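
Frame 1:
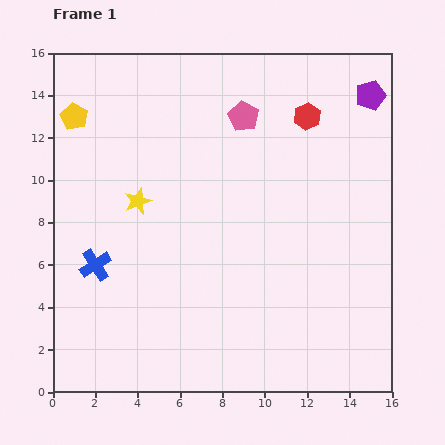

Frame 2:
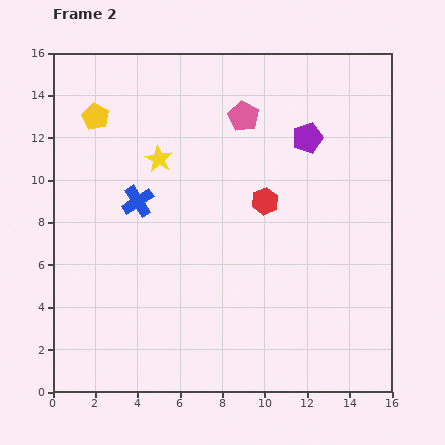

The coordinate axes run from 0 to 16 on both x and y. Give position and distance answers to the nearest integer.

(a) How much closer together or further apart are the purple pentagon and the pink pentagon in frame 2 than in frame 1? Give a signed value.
-3

Distance in frame 1: 6. Distance in frame 2: 3.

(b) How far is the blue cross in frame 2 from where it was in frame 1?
4

The blue cross moved from (2, 6) to (4, 9), a distance of √(2² + 3²) ≈ 4.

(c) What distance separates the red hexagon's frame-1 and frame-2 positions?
4

The red hexagon moved from (12, 13) to (10, 9), a distance of √(2² + 4²) ≈ 4.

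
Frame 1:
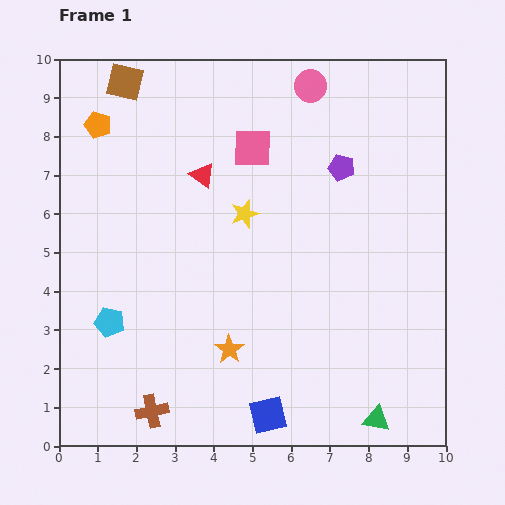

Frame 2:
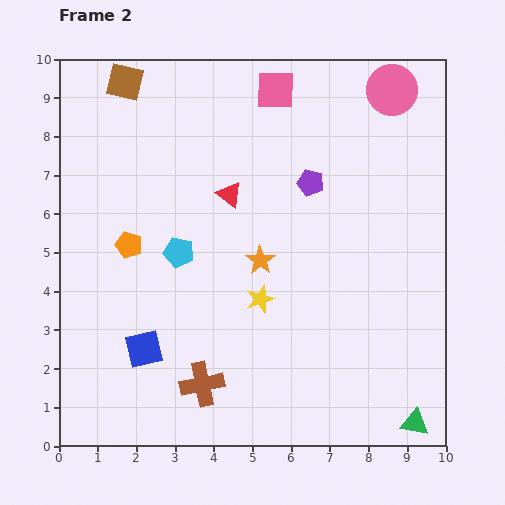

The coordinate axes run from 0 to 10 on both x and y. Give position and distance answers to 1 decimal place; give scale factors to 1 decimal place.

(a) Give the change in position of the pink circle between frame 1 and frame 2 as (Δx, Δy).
(2.1, -0.1)

The pink circle was at (6.5, 9.3) in frame 1 and (8.6, 9.2) in frame 2.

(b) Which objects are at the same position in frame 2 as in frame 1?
the brown square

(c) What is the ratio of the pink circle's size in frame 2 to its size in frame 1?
1.6×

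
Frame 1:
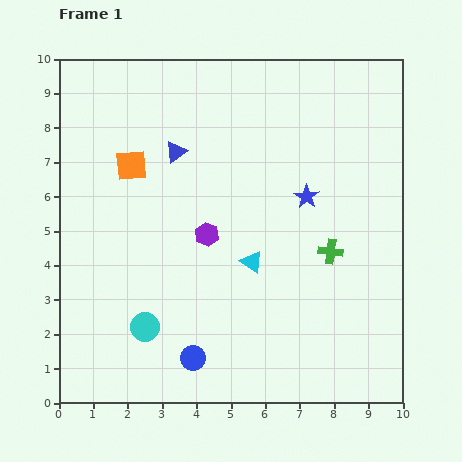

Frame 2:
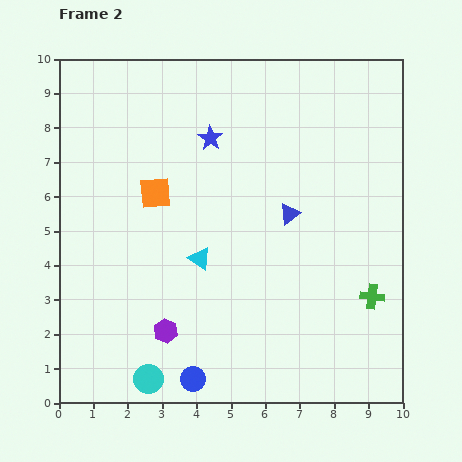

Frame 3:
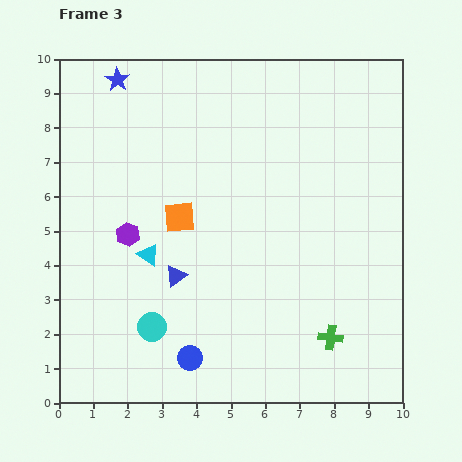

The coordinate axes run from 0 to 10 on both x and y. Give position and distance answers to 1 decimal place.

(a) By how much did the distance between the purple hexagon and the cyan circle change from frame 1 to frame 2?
-1.7

Distance in frame 1: 3.2. Distance in frame 2: 1.5.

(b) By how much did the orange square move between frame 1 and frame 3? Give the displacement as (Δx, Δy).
(1.4, -1.5)

The orange square was at (2.1, 6.9) in frame 1 and (3.5, 5.4) in frame 3.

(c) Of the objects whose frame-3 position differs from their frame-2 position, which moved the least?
the blue circle

(moved 0.6)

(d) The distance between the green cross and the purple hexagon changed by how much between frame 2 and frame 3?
+0.5

Distance in frame 2: 6.1. Distance in frame 3: 6.6.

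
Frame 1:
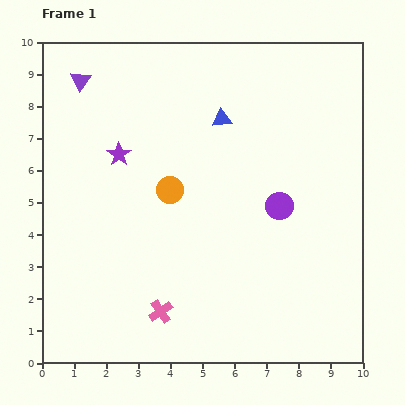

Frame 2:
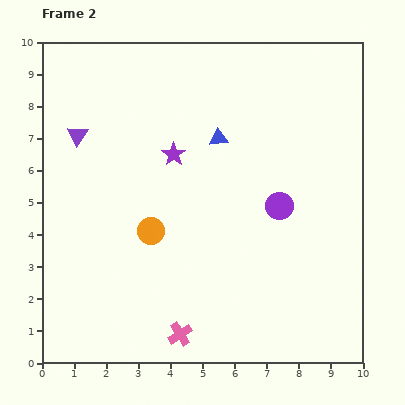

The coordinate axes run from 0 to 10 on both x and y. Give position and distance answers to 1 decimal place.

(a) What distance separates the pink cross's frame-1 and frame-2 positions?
0.9

The pink cross moved from (3.7, 1.6) to (4.3, 0.9), a distance of √(0.6² + 0.7²) ≈ 0.9.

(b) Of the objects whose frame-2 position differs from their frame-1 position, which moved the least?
the blue triangle

(moved 0.6)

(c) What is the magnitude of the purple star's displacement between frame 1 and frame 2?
1.7

The purple star moved from (2.4, 6.5) to (4.1, 6.5), a distance of √(1.7² + 0.0²) ≈ 1.7.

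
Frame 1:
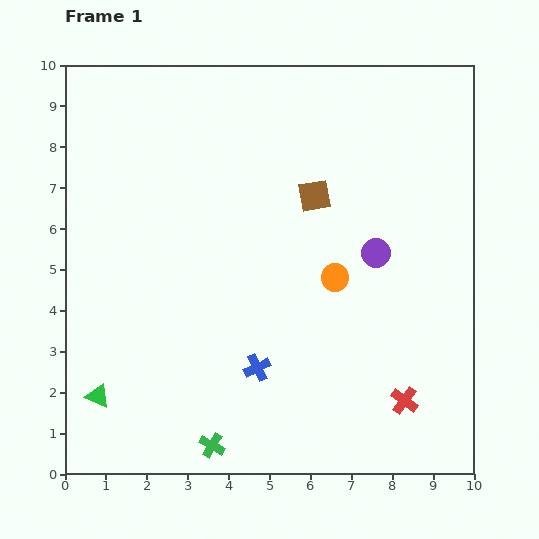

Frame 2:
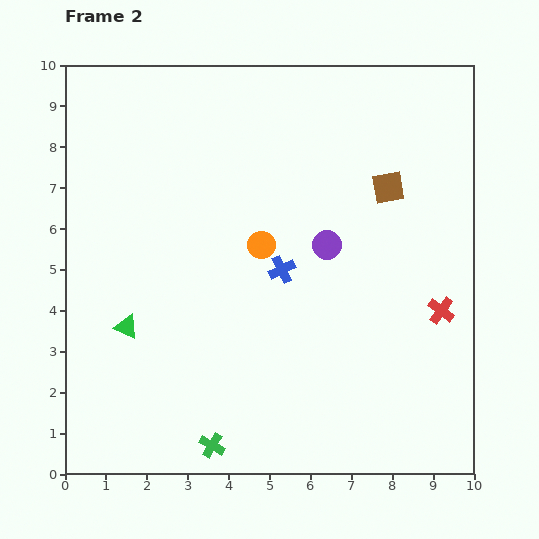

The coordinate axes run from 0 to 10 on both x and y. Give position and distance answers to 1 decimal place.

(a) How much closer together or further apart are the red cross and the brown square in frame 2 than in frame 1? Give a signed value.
-2.2

Distance in frame 1: 5.5. Distance in frame 2: 3.3.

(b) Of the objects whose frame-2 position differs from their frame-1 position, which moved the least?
the purple circle

(moved 1.2)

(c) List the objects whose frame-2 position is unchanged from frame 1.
the green cross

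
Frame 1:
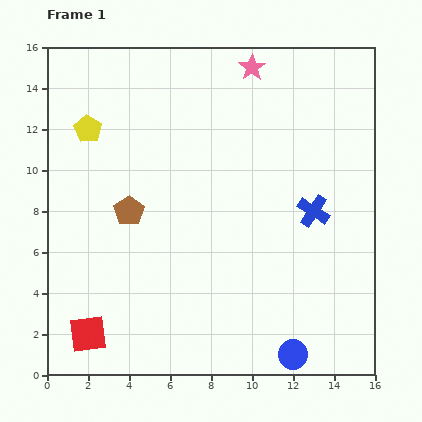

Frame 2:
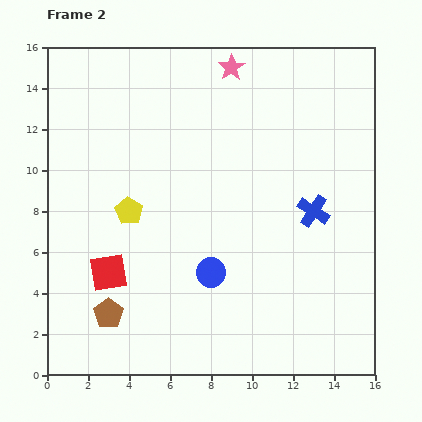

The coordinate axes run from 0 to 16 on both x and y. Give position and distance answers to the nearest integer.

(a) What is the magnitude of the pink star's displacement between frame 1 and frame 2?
1

The pink star moved from (10, 15) to (9, 15), a distance of √(1² + 0²) ≈ 1.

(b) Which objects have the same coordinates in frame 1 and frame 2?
the blue cross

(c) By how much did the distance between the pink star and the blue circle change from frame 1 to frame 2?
-4

Distance in frame 1: 14. Distance in frame 2: 10.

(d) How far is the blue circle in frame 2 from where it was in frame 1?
6

The blue circle moved from (12, 1) to (8, 5), a distance of √(4² + 4²) ≈ 6.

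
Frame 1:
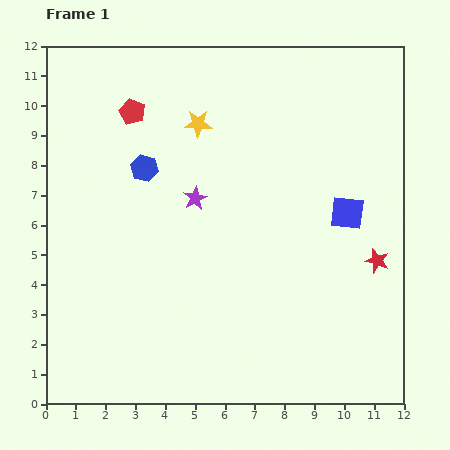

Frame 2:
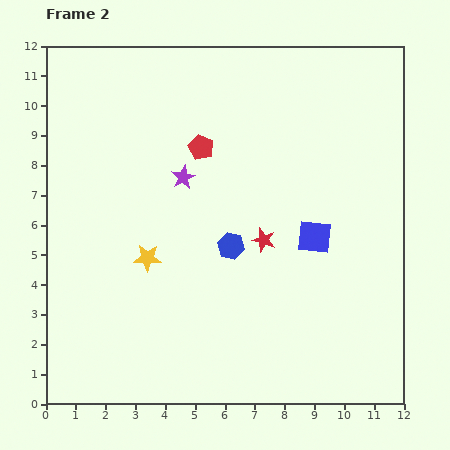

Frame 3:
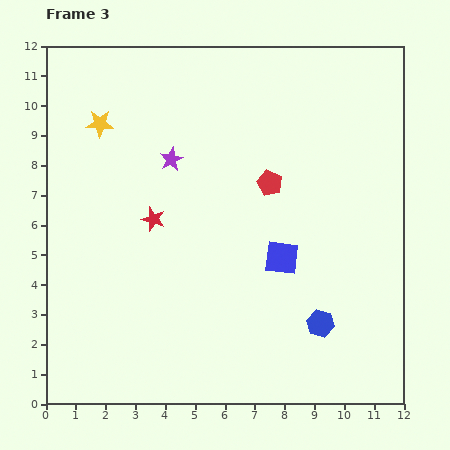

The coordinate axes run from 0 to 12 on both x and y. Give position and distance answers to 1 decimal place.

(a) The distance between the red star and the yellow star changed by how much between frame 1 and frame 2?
-3.7

Distance in frame 1: 7.6. Distance in frame 2: 3.9.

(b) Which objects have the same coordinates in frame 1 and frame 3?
none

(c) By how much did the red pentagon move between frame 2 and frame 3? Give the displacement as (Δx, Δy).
(2.3, -1.2)

The red pentagon was at (5.2, 8.6) in frame 2 and (7.5, 7.4) in frame 3.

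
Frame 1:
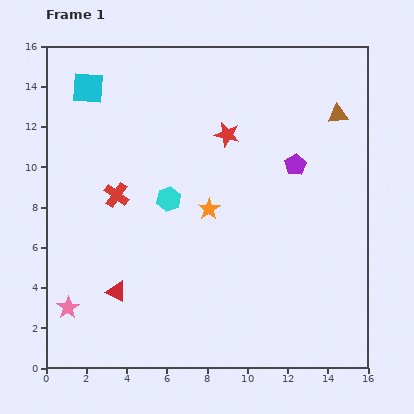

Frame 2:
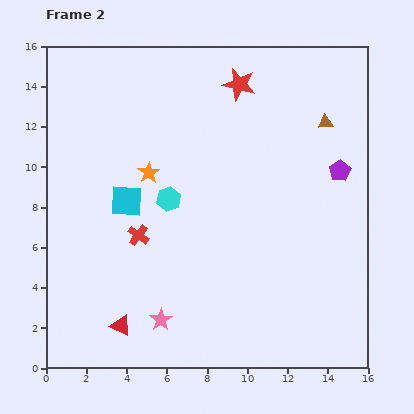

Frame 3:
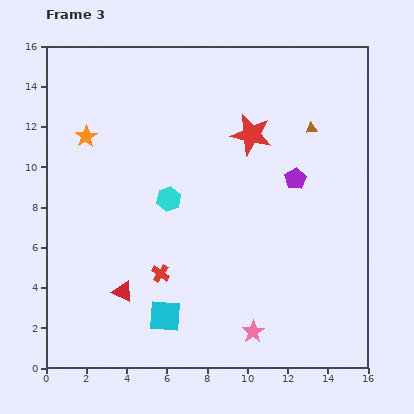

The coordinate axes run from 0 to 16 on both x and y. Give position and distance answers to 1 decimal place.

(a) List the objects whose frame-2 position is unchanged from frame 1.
the cyan hexagon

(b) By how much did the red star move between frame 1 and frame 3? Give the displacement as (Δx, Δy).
(1.2, 0.0)

The red star was at (9.0, 11.6) in frame 1 and (10.2, 11.6) in frame 3.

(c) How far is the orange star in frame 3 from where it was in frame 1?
7.1

The orange star moved from (8.1, 7.9) to (2.0, 11.5), a distance of √(6.1² + 3.6²) ≈ 7.1.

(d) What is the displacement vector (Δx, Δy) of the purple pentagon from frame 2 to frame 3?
(-2.2, -0.4)

The purple pentagon was at (14.6, 9.8) in frame 2 and (12.4, 9.4) in frame 3.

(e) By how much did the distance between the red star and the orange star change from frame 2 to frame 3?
+1.9

Distance in frame 2: 6.3. Distance in frame 3: 8.2.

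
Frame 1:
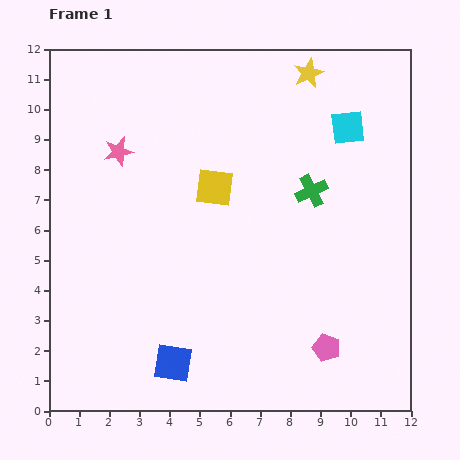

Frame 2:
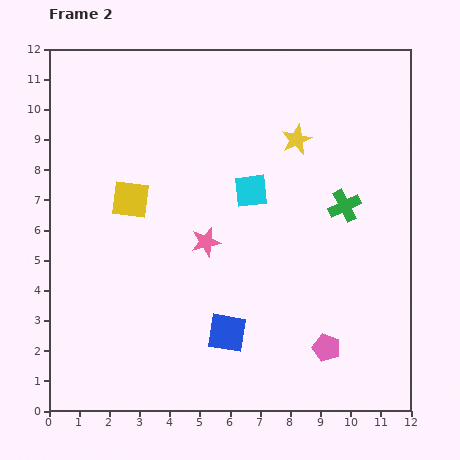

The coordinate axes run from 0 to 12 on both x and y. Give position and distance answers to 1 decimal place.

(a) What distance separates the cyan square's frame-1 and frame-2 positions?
3.8

The cyan square moved from (9.9, 9.4) to (6.7, 7.3), a distance of √(3.2² + 2.1²) ≈ 3.8.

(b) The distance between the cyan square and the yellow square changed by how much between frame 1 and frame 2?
-0.8

Distance in frame 1: 4.8. Distance in frame 2: 4.0.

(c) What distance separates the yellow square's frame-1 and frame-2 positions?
2.8

The yellow square moved from (5.5, 7.4) to (2.7, 7.0), a distance of √(2.8² + 0.4²) ≈ 2.8.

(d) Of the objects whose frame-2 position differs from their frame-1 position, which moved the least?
the green cross

(moved 1.2)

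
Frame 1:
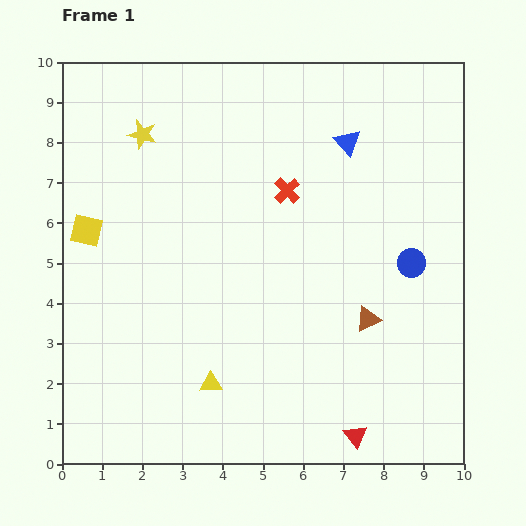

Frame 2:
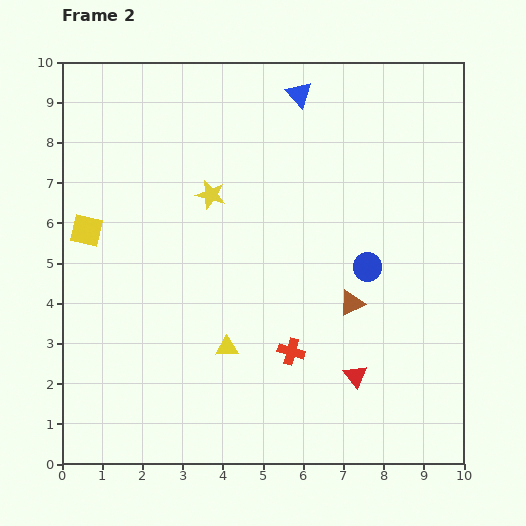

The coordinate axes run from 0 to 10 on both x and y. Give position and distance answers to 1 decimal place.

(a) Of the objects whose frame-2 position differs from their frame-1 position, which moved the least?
the brown triangle

(moved 0.6)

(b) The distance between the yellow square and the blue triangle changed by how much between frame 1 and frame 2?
-0.6

Distance in frame 1: 6.9. Distance in frame 2: 6.3.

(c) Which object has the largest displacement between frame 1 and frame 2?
the red cross

(moved 4.0; next 2.3)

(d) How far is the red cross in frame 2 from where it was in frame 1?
4.0

The red cross moved from (5.6, 6.8) to (5.7, 2.8), a distance of √(0.1² + 4.0²) ≈ 4.0.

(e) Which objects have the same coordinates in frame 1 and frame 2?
the yellow square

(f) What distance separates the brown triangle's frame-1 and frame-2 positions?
0.6

The brown triangle moved from (7.6, 3.6) to (7.2, 4.0), a distance of √(0.4² + 0.4²) ≈ 0.6.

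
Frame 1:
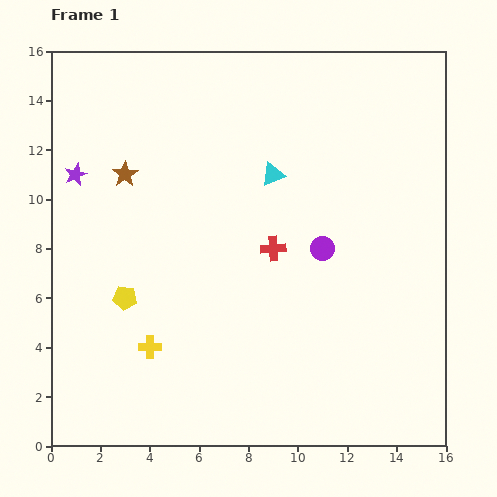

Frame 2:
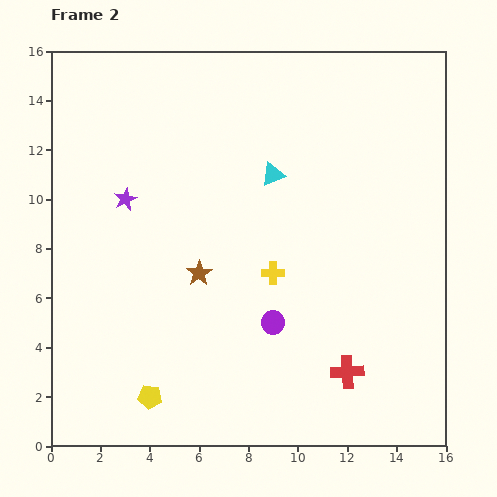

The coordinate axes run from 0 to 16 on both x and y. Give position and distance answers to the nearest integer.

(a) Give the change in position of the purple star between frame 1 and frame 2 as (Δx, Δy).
(2, -1)

The purple star was at (1, 11) in frame 1 and (3, 10) in frame 2.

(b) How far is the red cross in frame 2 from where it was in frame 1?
6

The red cross moved from (9, 8) to (12, 3), a distance of √(3² + 5²) ≈ 6.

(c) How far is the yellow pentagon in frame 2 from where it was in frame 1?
4

The yellow pentagon moved from (3, 6) to (4, 2), a distance of √(1² + 4²) ≈ 4.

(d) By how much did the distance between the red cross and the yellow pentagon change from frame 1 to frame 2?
+2

Distance in frame 1: 6. Distance in frame 2: 8.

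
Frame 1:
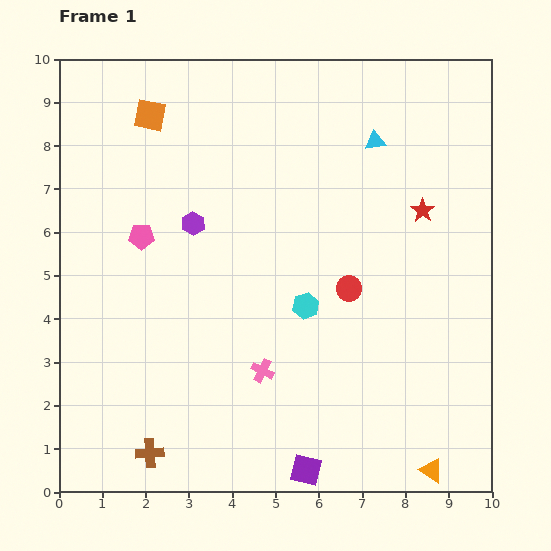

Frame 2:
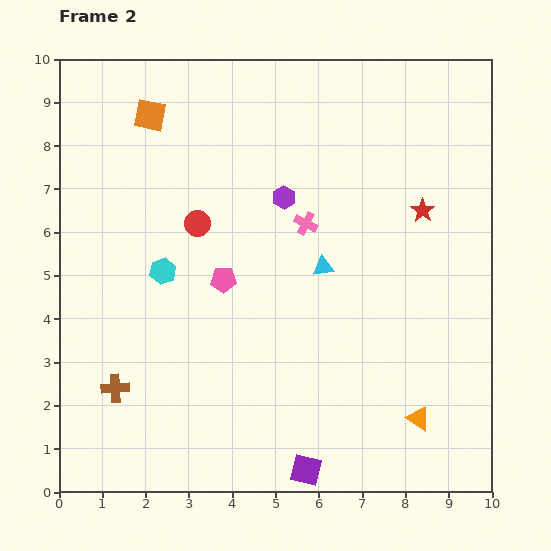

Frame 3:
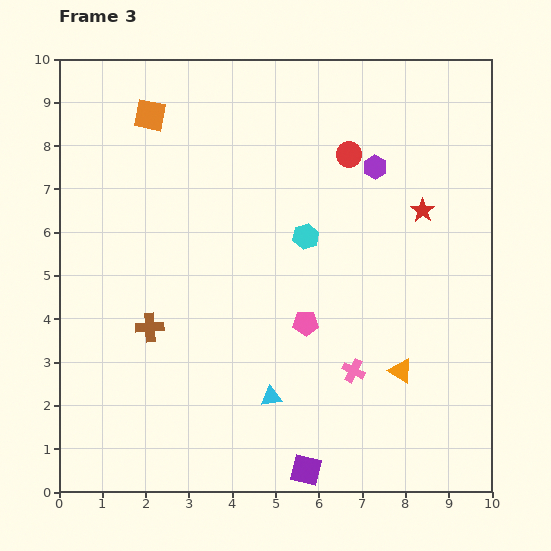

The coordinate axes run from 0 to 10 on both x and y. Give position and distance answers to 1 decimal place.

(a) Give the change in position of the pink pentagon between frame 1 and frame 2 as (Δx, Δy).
(1.9, -1.0)

The pink pentagon was at (1.9, 5.9) in frame 1 and (3.8, 4.9) in frame 2.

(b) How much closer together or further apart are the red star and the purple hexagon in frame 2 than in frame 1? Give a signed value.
-2.1

Distance in frame 1: 5.3. Distance in frame 2: 3.2.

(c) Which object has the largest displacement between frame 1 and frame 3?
the cyan triangle

(moved 6.4; next 4.4)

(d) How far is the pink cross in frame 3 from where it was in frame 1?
2.1

The pink cross moved from (4.7, 2.8) to (6.8, 2.8), a distance of √(2.1² + 0.0²) ≈ 2.1.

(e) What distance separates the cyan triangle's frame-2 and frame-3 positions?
3.2

The cyan triangle moved from (6.1, 5.2) to (4.9, 2.2), a distance of √(1.2² + 3.0²) ≈ 3.2.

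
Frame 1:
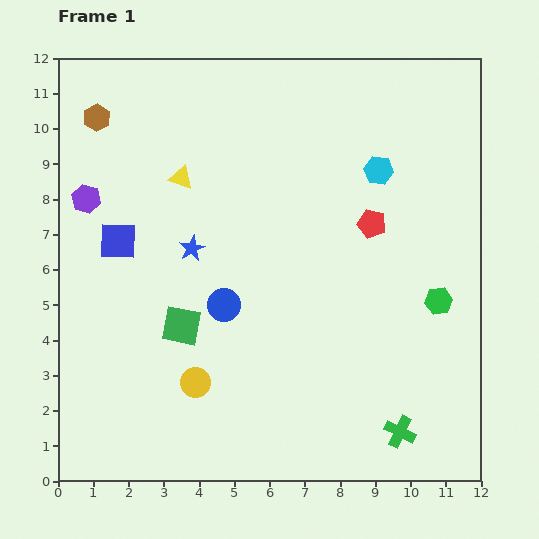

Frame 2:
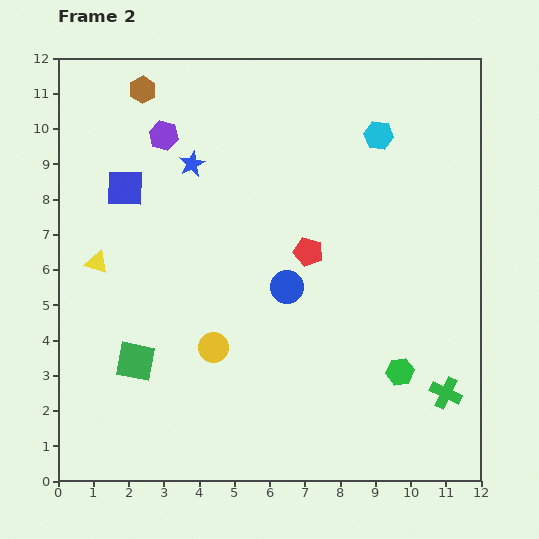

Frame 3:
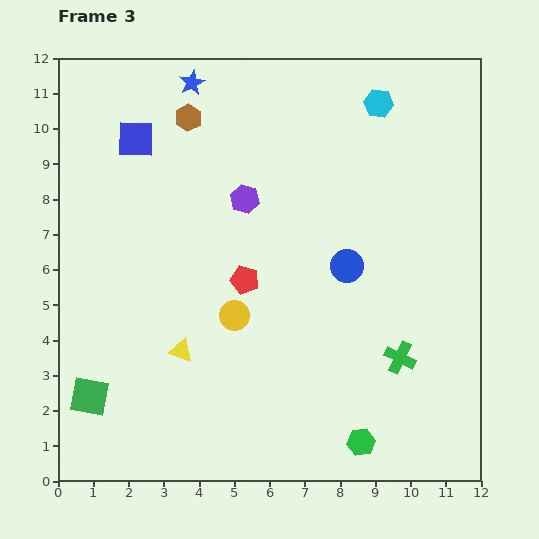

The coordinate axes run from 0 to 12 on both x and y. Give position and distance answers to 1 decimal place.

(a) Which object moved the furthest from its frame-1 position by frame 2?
the yellow triangle

(moved 3.4; next 2.8)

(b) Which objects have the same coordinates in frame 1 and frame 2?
none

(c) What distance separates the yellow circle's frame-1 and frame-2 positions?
1.1

The yellow circle moved from (3.9, 2.8) to (4.4, 3.8), a distance of √(0.5² + 1.0²) ≈ 1.1.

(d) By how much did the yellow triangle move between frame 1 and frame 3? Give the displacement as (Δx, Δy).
(0.0, -4.9)

The yellow triangle was at (3.5, 8.6) in frame 1 and (3.5, 3.7) in frame 3.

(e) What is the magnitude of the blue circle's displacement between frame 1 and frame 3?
3.7

The blue circle moved from (4.7, 5.0) to (8.2, 6.1), a distance of √(3.5² + 1.1²) ≈ 3.7.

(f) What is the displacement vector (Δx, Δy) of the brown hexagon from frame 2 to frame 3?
(1.3, -0.8)

The brown hexagon was at (2.4, 11.1) in frame 2 and (3.7, 10.3) in frame 3.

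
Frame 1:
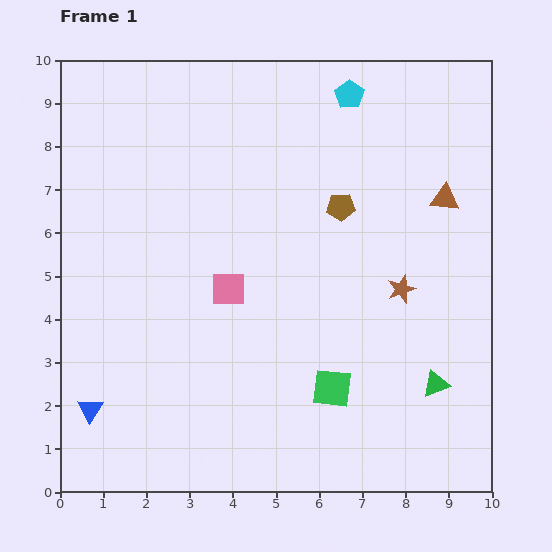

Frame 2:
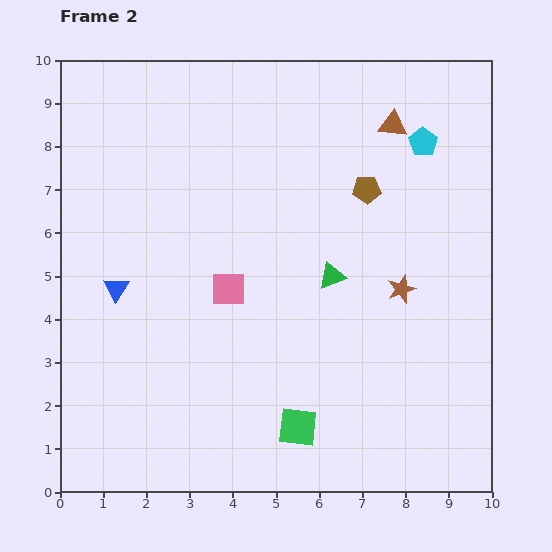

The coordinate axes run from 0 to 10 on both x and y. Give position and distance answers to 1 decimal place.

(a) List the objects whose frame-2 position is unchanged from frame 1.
the pink square, the brown star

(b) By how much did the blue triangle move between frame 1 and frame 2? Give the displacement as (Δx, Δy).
(0.6, 2.8)

The blue triangle was at (0.7, 1.9) in frame 1 and (1.3, 4.7) in frame 2.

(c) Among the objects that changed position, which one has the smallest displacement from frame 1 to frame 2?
the brown pentagon

(moved 0.7)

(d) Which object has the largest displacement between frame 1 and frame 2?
the green triangle

(moved 3.5; next 2.9)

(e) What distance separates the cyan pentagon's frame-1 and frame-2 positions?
2.0

The cyan pentagon moved from (6.7, 9.2) to (8.4, 8.1), a distance of √(1.7² + 1.1²) ≈ 2.0.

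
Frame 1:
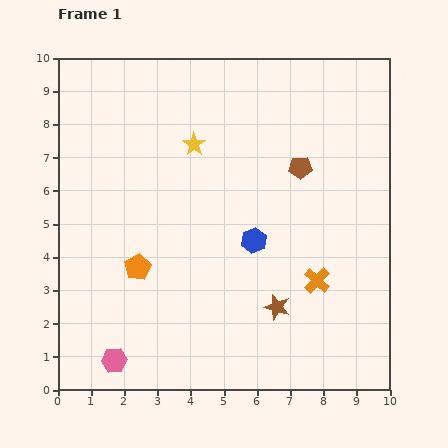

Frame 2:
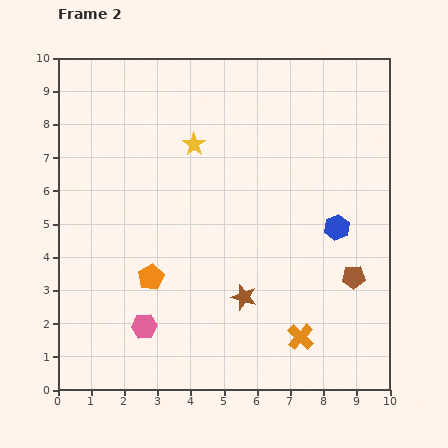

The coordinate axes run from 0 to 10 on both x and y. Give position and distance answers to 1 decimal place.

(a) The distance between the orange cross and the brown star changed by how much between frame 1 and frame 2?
+0.7

Distance in frame 1: 1.4. Distance in frame 2: 2.1.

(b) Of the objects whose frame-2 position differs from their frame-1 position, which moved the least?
the orange pentagon

(moved 0.5)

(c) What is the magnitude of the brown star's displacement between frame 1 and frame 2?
1.0

The brown star moved from (6.6, 2.5) to (5.6, 2.8), a distance of √(1.0² + 0.3²) ≈ 1.0.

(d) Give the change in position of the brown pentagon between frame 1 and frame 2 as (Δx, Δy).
(1.6, -3.3)

The brown pentagon was at (7.3, 6.7) in frame 1 and (8.9, 3.4) in frame 2.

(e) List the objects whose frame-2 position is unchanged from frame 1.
the yellow star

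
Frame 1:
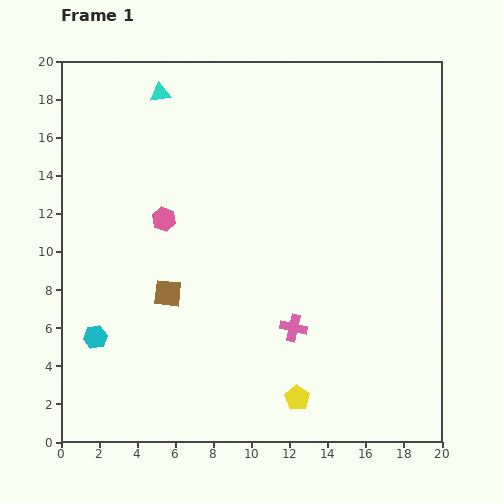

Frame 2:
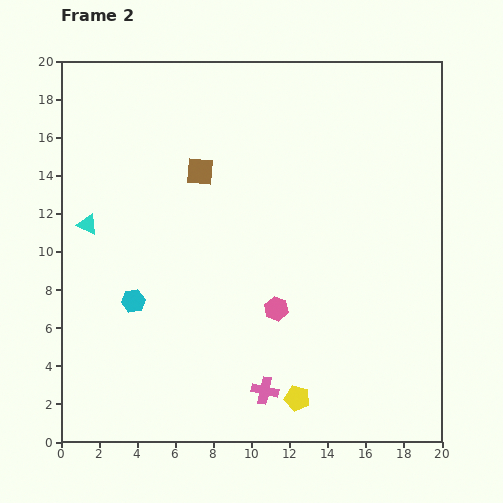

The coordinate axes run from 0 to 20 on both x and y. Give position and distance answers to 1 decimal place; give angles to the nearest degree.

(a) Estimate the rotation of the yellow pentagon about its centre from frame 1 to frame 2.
18° counter-clockwise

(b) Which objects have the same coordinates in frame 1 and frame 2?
the yellow pentagon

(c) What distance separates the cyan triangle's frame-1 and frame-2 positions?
7.9

The cyan triangle moved from (5.2, 18.3) to (1.4, 11.4), a distance of √(3.8² + 6.9²) ≈ 7.9.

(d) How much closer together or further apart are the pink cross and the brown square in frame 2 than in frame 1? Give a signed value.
+5.2

Distance in frame 1: 6.8. Distance in frame 2: 12.0.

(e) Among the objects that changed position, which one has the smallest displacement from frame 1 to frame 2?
the cyan hexagon

(moved 2.8)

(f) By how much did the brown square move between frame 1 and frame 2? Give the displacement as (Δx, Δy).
(1.7, 6.4)

The brown square was at (5.6, 7.8) in frame 1 and (7.3, 14.2) in frame 2.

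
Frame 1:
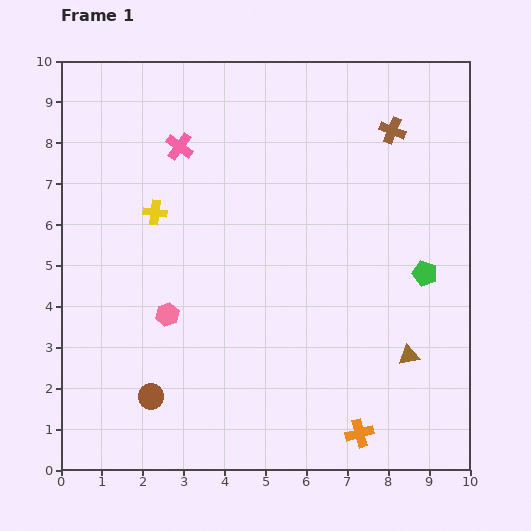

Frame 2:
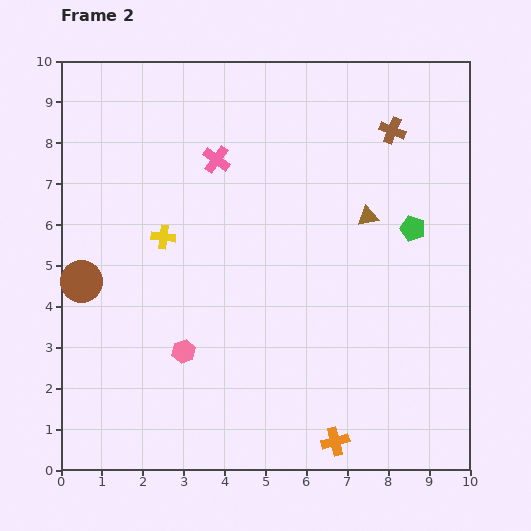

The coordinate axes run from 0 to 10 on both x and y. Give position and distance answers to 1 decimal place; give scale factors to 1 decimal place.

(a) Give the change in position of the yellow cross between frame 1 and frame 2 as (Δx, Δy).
(0.2, -0.6)

The yellow cross was at (2.3, 6.3) in frame 1 and (2.5, 5.7) in frame 2.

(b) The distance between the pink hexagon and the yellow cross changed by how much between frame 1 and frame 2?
+0.3

Distance in frame 1: 2.5. Distance in frame 2: 2.8.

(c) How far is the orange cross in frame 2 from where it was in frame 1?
0.6

The orange cross moved from (7.3, 0.9) to (6.7, 0.7), a distance of √(0.6² + 0.2²) ≈ 0.6.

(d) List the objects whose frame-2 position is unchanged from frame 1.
the brown cross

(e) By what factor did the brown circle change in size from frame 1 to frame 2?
1.6×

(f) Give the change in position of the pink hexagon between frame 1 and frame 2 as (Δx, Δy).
(0.4, -0.9)

The pink hexagon was at (2.6, 3.8) in frame 1 and (3.0, 2.9) in frame 2.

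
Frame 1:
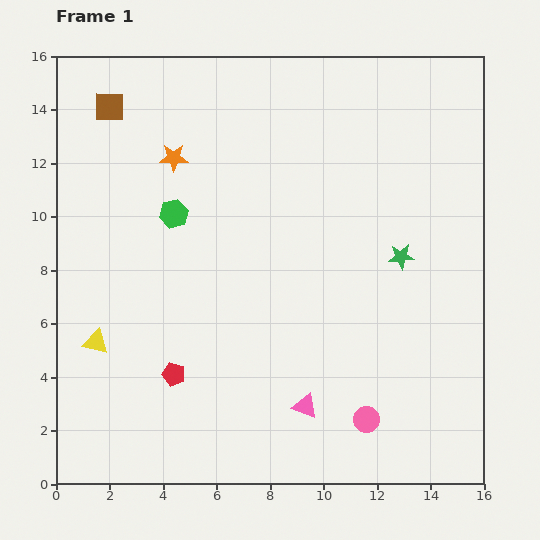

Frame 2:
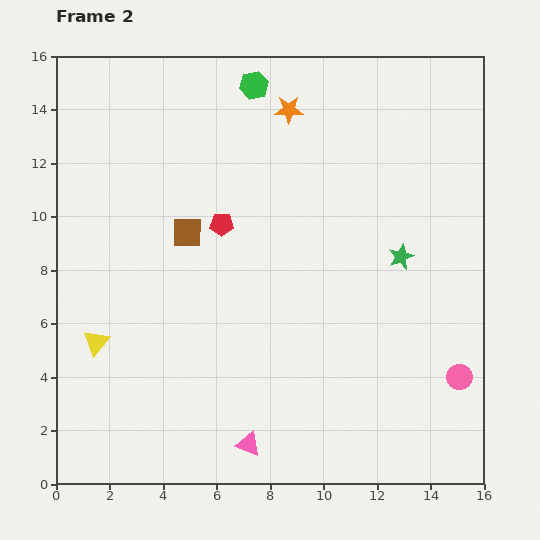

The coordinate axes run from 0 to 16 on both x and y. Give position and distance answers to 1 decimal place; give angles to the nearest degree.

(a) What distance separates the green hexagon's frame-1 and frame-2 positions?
5.7

The green hexagon moved from (4.4, 10.1) to (7.4, 14.9), a distance of √(3.0² + 4.8²) ≈ 5.7.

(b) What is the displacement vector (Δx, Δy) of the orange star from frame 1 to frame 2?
(4.3, 1.8)

The orange star was at (4.4, 12.2) in frame 1 and (8.7, 14.0) in frame 2.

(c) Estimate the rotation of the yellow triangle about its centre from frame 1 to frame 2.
55° clockwise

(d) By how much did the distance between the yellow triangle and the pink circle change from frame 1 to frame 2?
+3.2

Distance in frame 1: 10.5. Distance in frame 2: 13.7.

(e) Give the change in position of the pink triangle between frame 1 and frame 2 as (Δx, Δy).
(-2.1, -1.4)

The pink triangle was at (9.3, 2.9) in frame 1 and (7.2, 1.5) in frame 2.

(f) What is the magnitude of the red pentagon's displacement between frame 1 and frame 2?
5.9

The red pentagon moved from (4.4, 4.1) to (6.2, 9.7), a distance of √(1.8² + 5.6²) ≈ 5.9.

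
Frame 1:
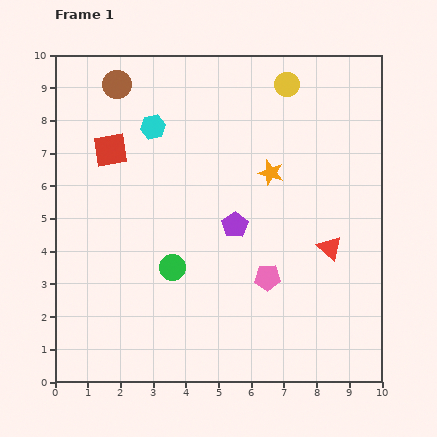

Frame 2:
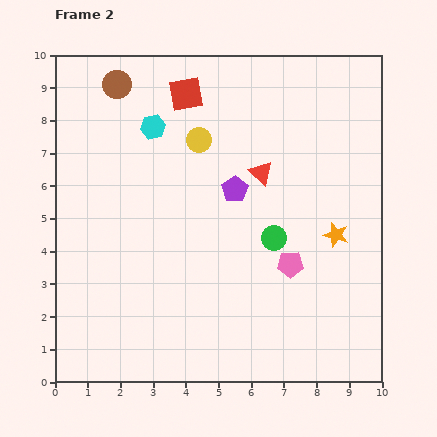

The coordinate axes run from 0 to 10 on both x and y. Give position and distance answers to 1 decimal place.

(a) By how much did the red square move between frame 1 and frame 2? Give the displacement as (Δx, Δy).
(2.3, 1.7)

The red square was at (1.7, 7.1) in frame 1 and (4.0, 8.8) in frame 2.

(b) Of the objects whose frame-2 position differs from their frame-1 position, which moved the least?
the pink pentagon

(moved 0.8)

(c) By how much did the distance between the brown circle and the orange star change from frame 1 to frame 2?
+2.7

Distance in frame 1: 5.4. Distance in frame 2: 8.1.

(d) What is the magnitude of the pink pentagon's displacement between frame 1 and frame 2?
0.8

The pink pentagon moved from (6.5, 3.2) to (7.2, 3.6), a distance of √(0.7² + 0.4²) ≈ 0.8.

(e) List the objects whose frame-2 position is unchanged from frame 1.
the brown circle, the cyan hexagon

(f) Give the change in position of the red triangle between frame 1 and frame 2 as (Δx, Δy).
(-2.1, 2.3)

The red triangle was at (8.4, 4.1) in frame 1 and (6.3, 6.4) in frame 2.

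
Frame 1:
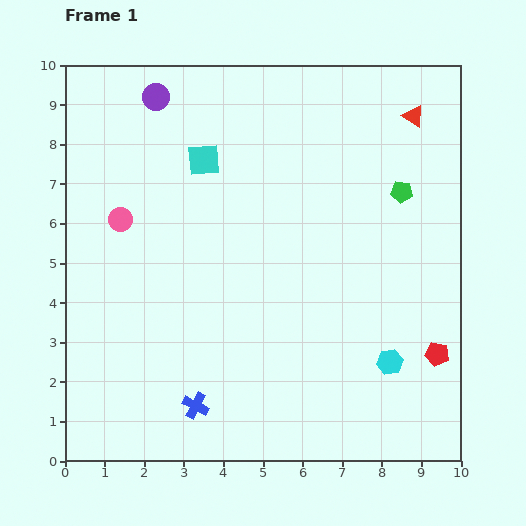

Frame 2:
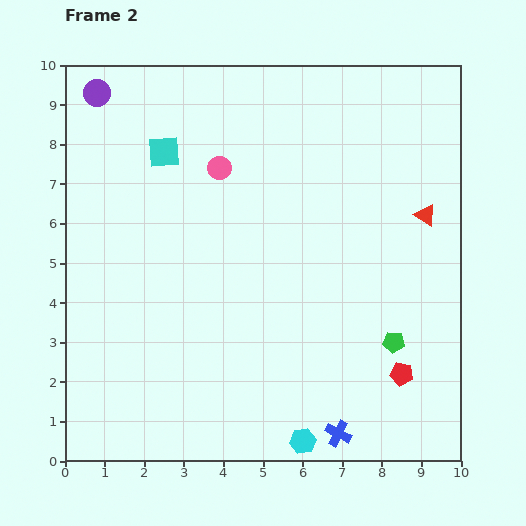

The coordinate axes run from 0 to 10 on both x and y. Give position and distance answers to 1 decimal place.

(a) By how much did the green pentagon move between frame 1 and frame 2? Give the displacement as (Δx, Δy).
(-0.2, -3.8)

The green pentagon was at (8.5, 6.8) in frame 1 and (8.3, 3.0) in frame 2.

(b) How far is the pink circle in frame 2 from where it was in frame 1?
2.8

The pink circle moved from (1.4, 6.1) to (3.9, 7.4), a distance of √(2.5² + 1.3²) ≈ 2.8.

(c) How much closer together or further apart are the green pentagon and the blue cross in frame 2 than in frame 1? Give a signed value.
-4.8

Distance in frame 1: 7.5. Distance in frame 2: 2.7.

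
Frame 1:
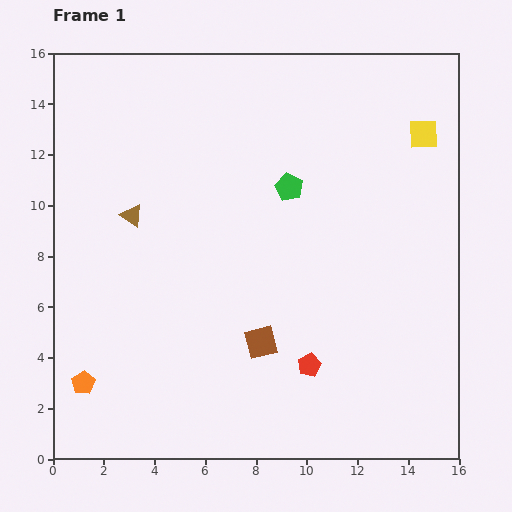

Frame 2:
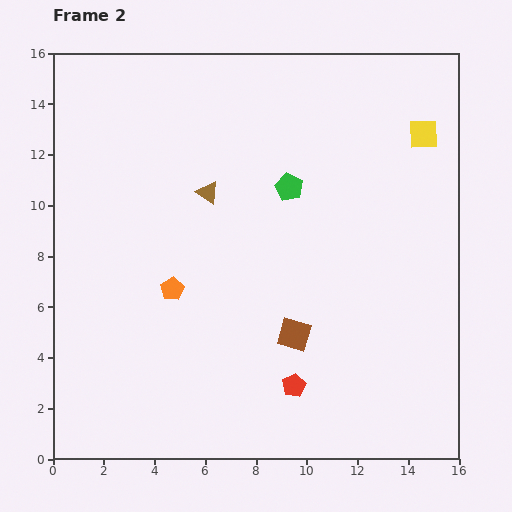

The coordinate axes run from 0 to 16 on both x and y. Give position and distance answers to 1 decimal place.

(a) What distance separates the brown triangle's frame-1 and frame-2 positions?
3.1

The brown triangle moved from (3.1, 9.6) to (6.1, 10.5), a distance of √(3.0² + 0.9²) ≈ 3.1.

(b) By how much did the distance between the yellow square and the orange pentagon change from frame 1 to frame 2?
-5.0

Distance in frame 1: 16.6. Distance in frame 2: 11.6.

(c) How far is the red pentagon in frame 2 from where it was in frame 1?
1.0

The red pentagon moved from (10.1, 3.7) to (9.5, 2.9), a distance of √(0.6² + 0.8²) ≈ 1.0.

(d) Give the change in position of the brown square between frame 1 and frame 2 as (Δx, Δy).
(1.3, 0.3)

The brown square was at (8.2, 4.6) in frame 1 and (9.5, 4.9) in frame 2.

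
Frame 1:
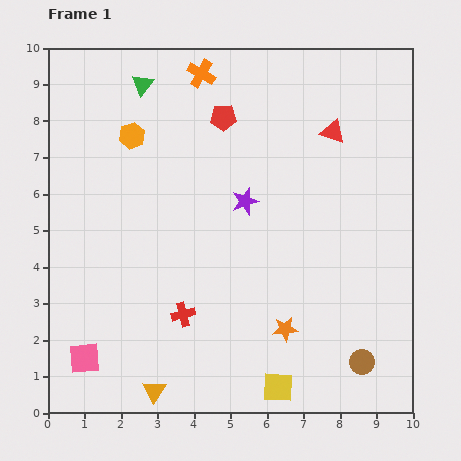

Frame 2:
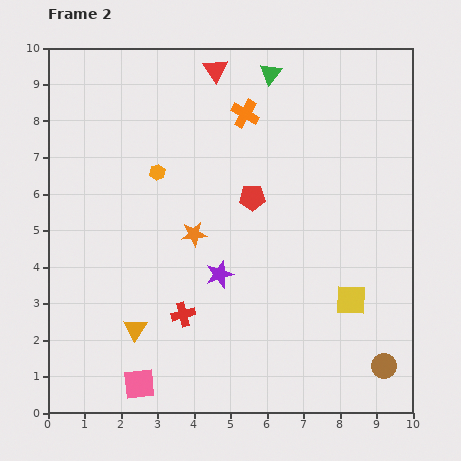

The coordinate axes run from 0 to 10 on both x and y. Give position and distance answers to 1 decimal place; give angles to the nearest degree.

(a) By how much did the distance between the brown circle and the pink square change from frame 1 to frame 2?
-0.9

Distance in frame 1: 7.6. Distance in frame 2: 6.7.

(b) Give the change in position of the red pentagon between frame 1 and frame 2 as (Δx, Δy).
(0.8, -2.2)

The red pentagon was at (4.8, 8.1) in frame 1 and (5.6, 5.9) in frame 2.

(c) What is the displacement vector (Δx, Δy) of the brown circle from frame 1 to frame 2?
(0.6, -0.1)

The brown circle was at (8.6, 1.4) in frame 1 and (9.2, 1.3) in frame 2.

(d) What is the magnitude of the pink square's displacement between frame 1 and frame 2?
1.7

The pink square moved from (1.0, 1.5) to (2.5, 0.8), a distance of √(1.5² + 0.7²) ≈ 1.7.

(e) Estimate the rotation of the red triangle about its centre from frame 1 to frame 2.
37° clockwise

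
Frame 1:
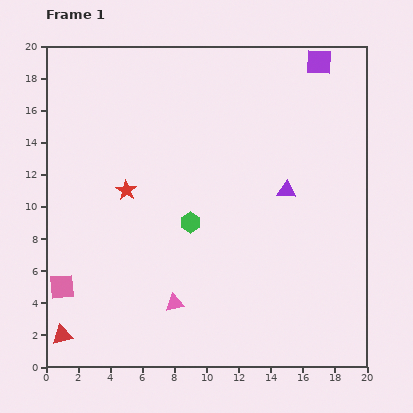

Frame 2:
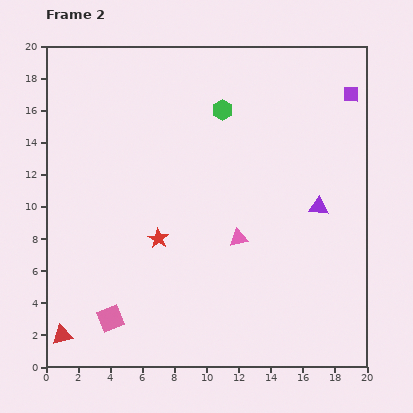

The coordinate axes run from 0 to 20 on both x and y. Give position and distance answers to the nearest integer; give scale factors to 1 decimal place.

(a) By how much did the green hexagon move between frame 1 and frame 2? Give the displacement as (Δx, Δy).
(2, 7)

The green hexagon was at (9, 9) in frame 1 and (11, 16) in frame 2.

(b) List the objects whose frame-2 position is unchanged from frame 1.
the red triangle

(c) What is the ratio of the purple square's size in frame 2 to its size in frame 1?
0.6×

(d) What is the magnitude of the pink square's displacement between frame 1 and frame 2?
4

The pink square moved from (1, 5) to (4, 3), a distance of √(3² + 2²) ≈ 4.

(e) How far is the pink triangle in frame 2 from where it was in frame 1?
6

The pink triangle moved from (8, 4) to (12, 8), a distance of √(4² + 4²) ≈ 6.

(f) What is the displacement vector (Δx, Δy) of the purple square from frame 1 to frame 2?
(2, -2)

The purple square was at (17, 19) in frame 1 and (19, 17) in frame 2.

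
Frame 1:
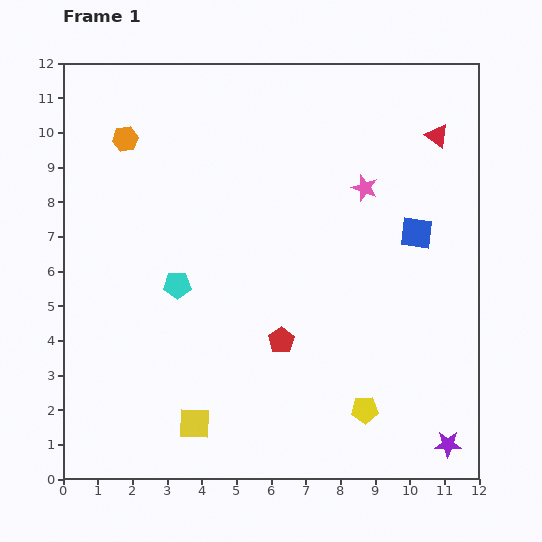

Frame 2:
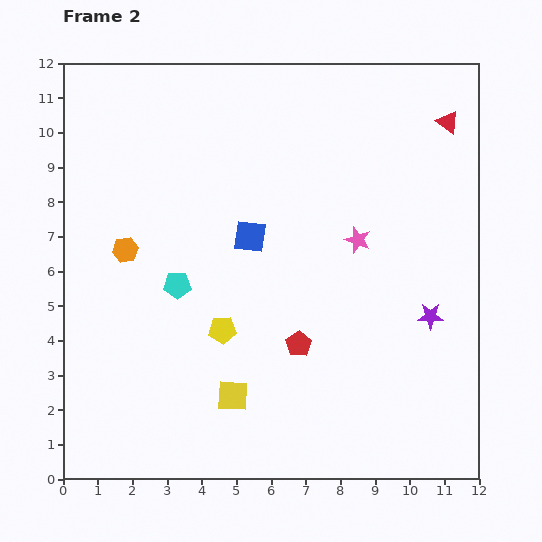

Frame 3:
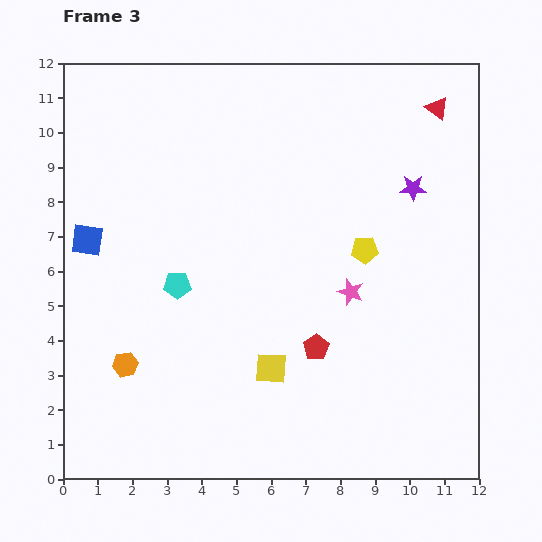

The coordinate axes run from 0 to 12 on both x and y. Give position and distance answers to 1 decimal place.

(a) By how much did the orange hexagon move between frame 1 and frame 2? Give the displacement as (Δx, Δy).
(0.0, -3.2)

The orange hexagon was at (1.8, 9.8) in frame 1 and (1.8, 6.6) in frame 2.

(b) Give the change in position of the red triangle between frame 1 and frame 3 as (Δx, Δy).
(0.0, 0.8)

The red triangle was at (10.8, 9.9) in frame 1 and (10.8, 10.7) in frame 3.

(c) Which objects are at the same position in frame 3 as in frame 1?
the cyan pentagon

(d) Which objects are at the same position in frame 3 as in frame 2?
the cyan pentagon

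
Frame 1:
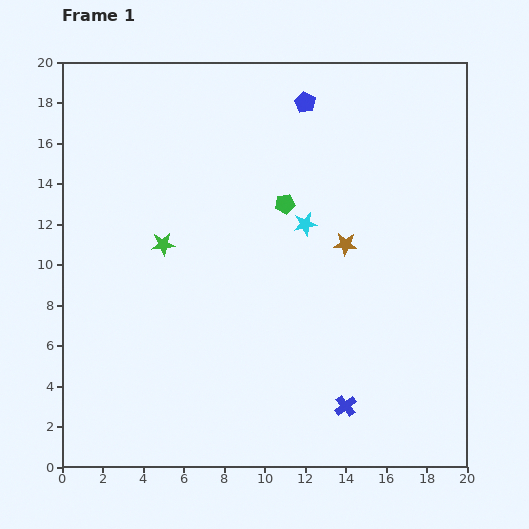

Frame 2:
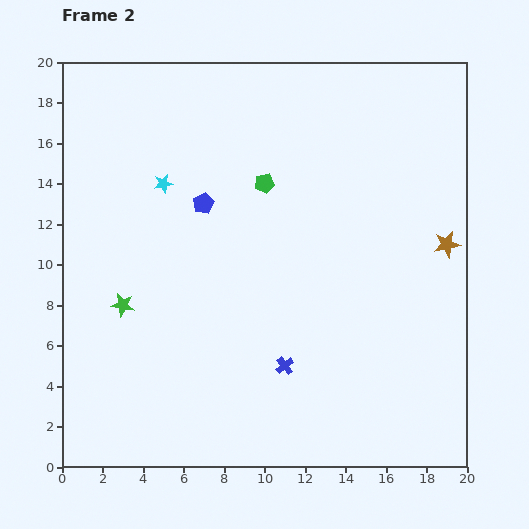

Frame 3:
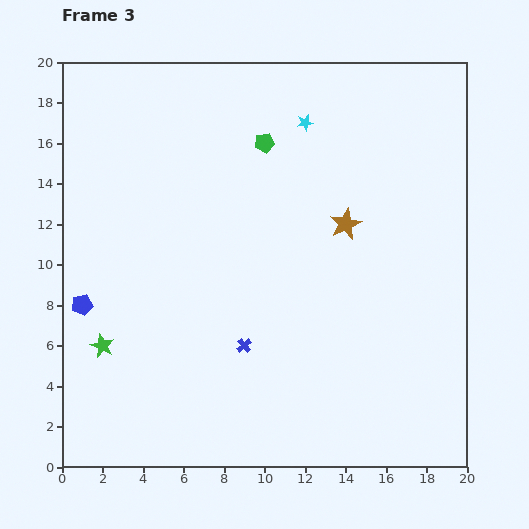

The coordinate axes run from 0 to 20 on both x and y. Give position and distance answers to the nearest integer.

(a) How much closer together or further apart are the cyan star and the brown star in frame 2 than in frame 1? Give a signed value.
+12

Distance in frame 1: 2. Distance in frame 2: 14.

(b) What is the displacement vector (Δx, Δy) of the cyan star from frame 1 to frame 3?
(0, 5)

The cyan star was at (12, 12) in frame 1 and (12, 17) in frame 3.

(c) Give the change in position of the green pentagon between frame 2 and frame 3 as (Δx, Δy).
(0, 2)

The green pentagon was at (10, 14) in frame 2 and (10, 16) in frame 3.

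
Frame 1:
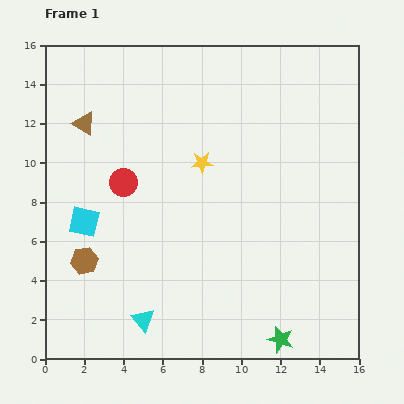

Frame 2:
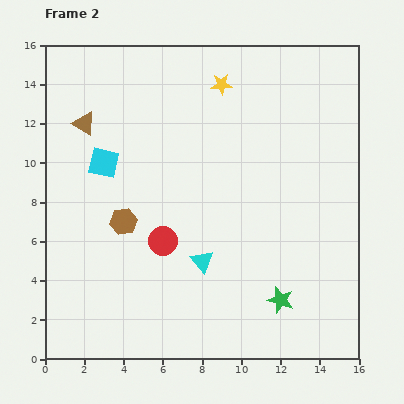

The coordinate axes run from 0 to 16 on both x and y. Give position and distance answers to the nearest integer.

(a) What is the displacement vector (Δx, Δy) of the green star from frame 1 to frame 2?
(0, 2)

The green star was at (12, 1) in frame 1 and (12, 3) in frame 2.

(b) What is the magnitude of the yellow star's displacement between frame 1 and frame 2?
4

The yellow star moved from (8, 10) to (9, 14), a distance of √(1² + 4²) ≈ 4.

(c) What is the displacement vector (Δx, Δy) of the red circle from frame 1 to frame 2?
(2, -3)

The red circle was at (4, 9) in frame 1 and (6, 6) in frame 2.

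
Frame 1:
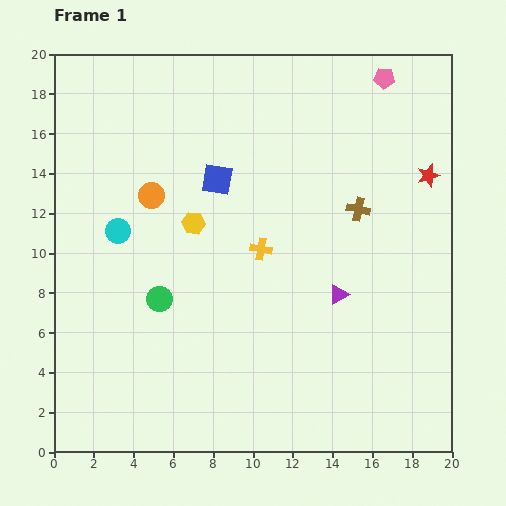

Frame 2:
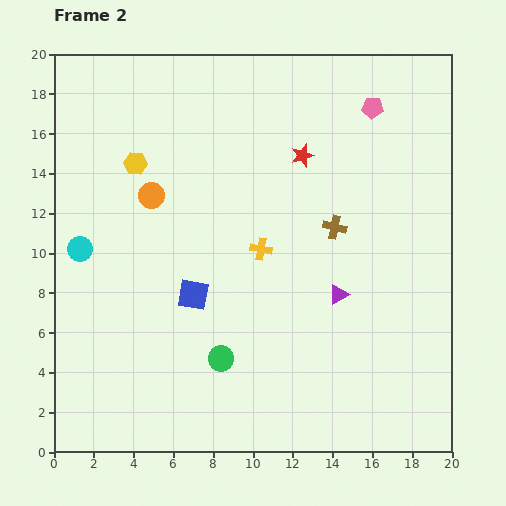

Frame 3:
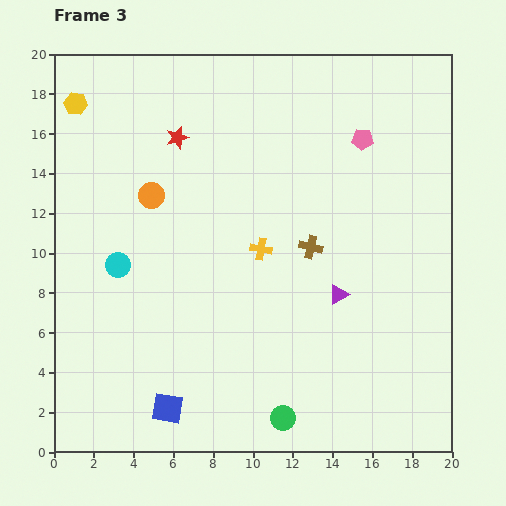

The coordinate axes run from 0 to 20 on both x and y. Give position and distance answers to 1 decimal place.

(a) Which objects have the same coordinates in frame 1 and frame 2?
the yellow cross, the orange circle, the purple triangle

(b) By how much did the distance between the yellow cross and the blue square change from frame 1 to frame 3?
+5.2

Distance in frame 1: 4.1. Distance in frame 3: 9.3.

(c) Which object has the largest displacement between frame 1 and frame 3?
the red star

(moved 12.7; next 11.8)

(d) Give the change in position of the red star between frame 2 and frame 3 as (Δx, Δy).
(-6.3, 0.9)

The red star was at (12.5, 14.9) in frame 2 and (6.2, 15.8) in frame 3.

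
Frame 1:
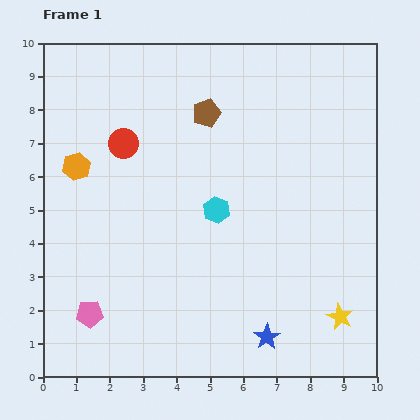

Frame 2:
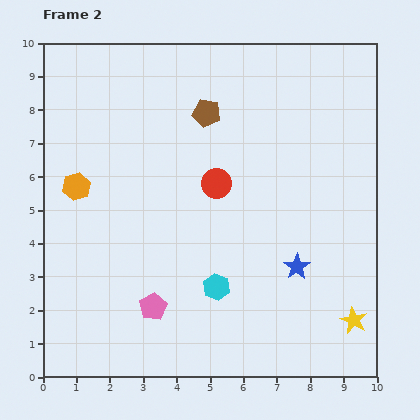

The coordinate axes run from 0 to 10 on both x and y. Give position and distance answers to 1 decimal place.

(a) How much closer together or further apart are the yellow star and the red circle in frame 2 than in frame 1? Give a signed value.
-2.5

Distance in frame 1: 8.3. Distance in frame 2: 5.8.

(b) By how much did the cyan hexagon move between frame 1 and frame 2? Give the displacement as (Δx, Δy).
(0.0, -2.3)

The cyan hexagon was at (5.2, 5.0) in frame 1 and (5.2, 2.7) in frame 2.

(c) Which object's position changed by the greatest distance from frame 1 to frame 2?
the red circle

(moved 3.0; next 2.3)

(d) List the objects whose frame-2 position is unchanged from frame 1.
the brown pentagon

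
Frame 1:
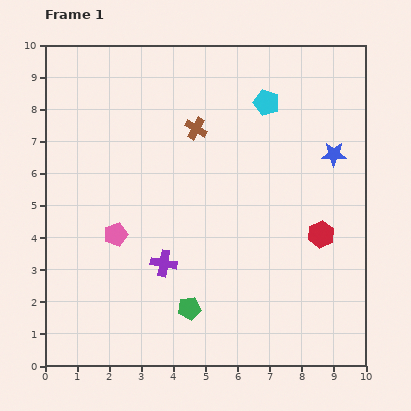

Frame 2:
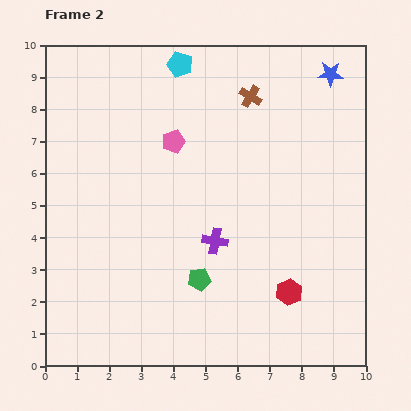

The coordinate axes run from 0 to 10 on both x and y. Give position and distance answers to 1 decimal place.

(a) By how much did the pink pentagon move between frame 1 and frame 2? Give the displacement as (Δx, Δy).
(1.8, 2.9)

The pink pentagon was at (2.2, 4.1) in frame 1 and (4.0, 7.0) in frame 2.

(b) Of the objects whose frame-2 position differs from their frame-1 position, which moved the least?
the green pentagon

(moved 0.9)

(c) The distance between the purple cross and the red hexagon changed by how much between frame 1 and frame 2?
-2.2

Distance in frame 1: 5.0. Distance in frame 2: 2.8.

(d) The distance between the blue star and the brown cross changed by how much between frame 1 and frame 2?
-1.8

Distance in frame 1: 4.4. Distance in frame 2: 2.6.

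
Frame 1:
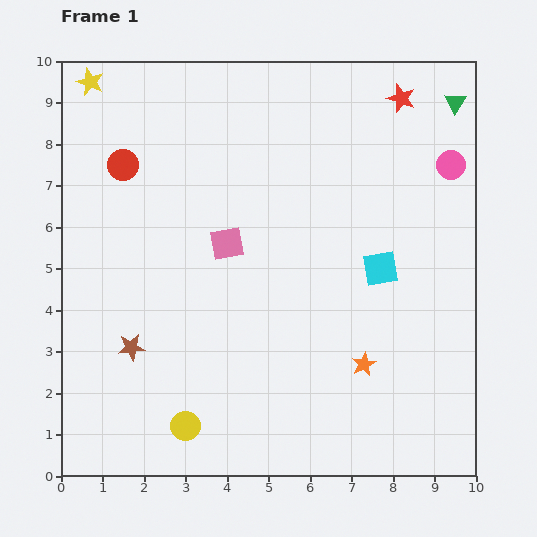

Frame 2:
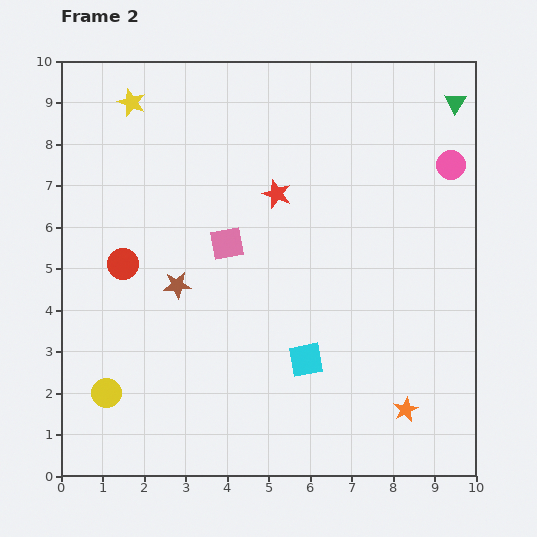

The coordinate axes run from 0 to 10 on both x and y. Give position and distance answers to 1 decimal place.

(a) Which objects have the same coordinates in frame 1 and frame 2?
the pink square, the pink circle, the green triangle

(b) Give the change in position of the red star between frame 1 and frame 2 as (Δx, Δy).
(-3.0, -2.3)

The red star was at (8.2, 9.1) in frame 1 and (5.2, 6.8) in frame 2.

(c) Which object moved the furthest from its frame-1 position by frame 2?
the red star

(moved 3.8; next 2.8)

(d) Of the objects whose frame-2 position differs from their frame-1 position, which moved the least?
the yellow star

(moved 1.1)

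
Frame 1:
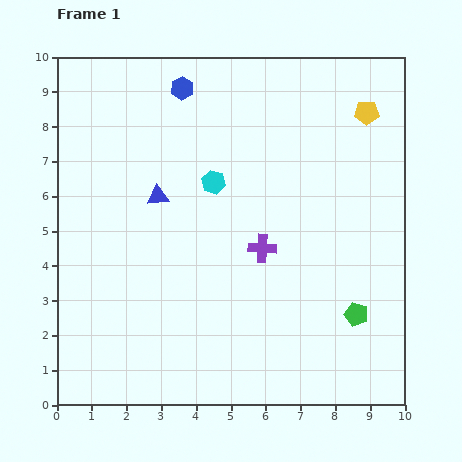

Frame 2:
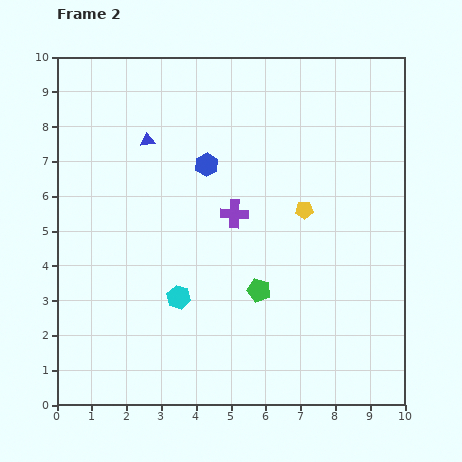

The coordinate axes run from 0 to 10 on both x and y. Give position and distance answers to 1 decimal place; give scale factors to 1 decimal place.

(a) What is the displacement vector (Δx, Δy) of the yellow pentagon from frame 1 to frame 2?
(-1.8, -2.8)

The yellow pentagon was at (8.9, 8.4) in frame 1 and (7.1, 5.6) in frame 2.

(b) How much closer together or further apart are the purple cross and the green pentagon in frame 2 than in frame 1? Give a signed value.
-1.0

Distance in frame 1: 3.3. Distance in frame 2: 2.3.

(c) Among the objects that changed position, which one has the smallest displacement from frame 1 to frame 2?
the purple cross

(moved 1.3)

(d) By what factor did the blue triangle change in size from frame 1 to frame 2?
0.7×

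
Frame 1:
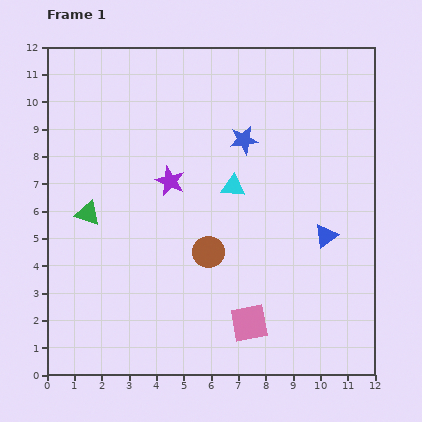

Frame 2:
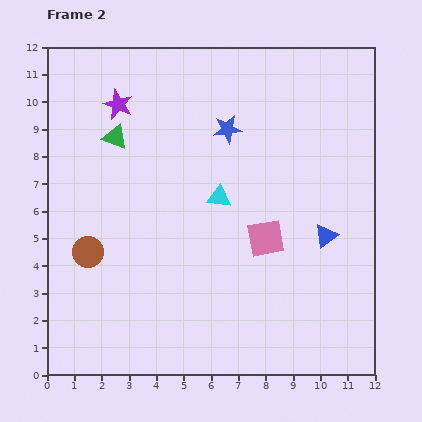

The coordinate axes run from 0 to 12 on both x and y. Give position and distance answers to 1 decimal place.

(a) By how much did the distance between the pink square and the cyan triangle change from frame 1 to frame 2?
-2.7

Distance in frame 1: 5.0. Distance in frame 2: 2.3.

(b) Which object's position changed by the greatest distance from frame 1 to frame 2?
the brown circle

(moved 4.4; next 3.4)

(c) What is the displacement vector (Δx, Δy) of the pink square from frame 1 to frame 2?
(0.6, 3.1)

The pink square was at (7.4, 1.9) in frame 1 and (8.0, 5.0) in frame 2.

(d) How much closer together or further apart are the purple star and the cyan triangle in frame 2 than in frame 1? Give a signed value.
+2.7

Distance in frame 1: 2.3. Distance in frame 2: 5.0.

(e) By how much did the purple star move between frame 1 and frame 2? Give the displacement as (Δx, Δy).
(-1.9, 2.8)

The purple star was at (4.5, 7.1) in frame 1 and (2.6, 9.9) in frame 2.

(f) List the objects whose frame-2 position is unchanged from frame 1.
the blue triangle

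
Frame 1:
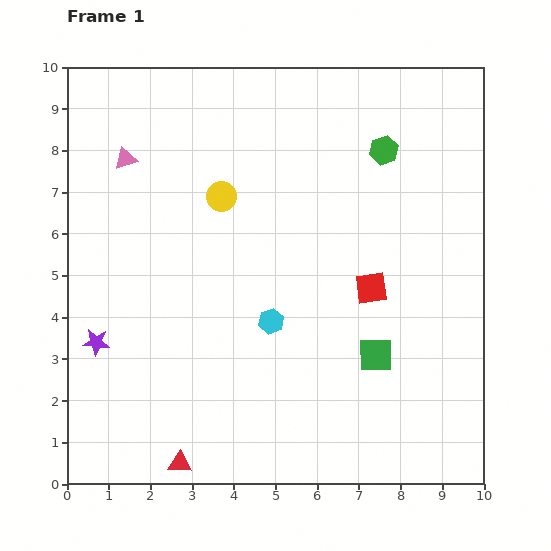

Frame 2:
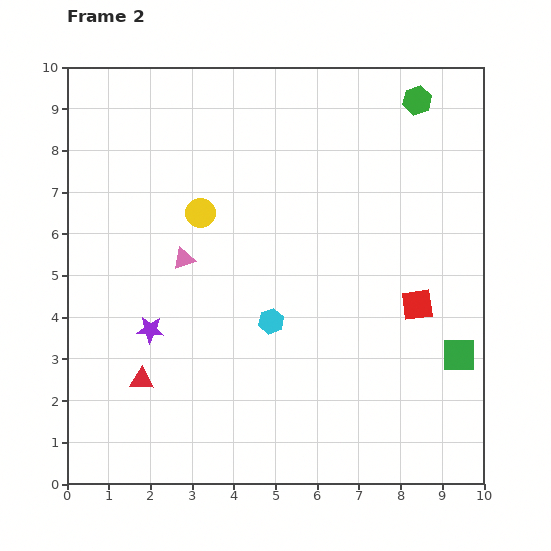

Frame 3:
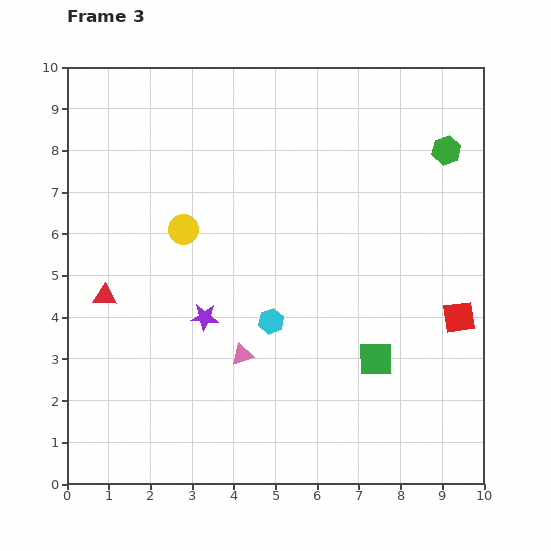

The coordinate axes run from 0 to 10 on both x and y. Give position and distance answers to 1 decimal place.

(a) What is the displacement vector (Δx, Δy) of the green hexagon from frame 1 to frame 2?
(0.8, 1.2)

The green hexagon was at (7.6, 8.0) in frame 1 and (8.4, 9.2) in frame 2.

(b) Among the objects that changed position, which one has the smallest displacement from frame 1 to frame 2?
the yellow circle

(moved 0.6)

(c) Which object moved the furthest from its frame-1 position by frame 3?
the pink triangle

(moved 5.5; next 4.4)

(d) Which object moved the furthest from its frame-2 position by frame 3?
the pink triangle

(moved 2.7; next 2.2)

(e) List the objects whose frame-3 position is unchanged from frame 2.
the cyan hexagon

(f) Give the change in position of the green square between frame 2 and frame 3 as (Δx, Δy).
(-2.0, -0.1)

The green square was at (9.4, 3.1) in frame 2 and (7.4, 3.0) in frame 3.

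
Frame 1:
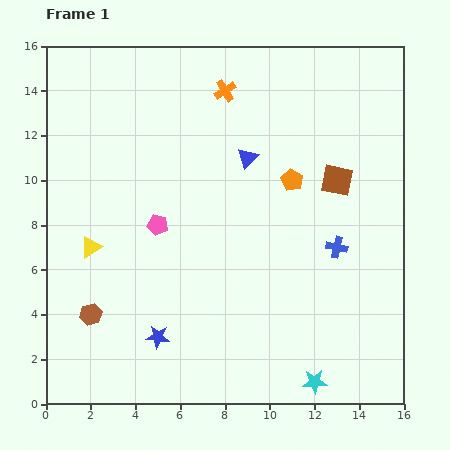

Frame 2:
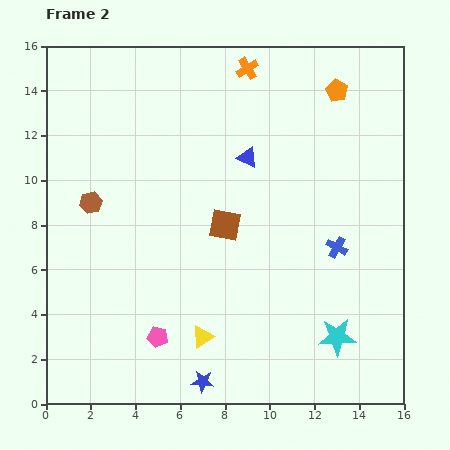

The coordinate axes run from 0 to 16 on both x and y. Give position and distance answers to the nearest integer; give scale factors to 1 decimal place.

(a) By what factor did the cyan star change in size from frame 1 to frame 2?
1.5×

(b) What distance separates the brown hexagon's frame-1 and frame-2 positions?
5

The brown hexagon moved from (2, 4) to (2, 9), a distance of √(0² + 5²) ≈ 5.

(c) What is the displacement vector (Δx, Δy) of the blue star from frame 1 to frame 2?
(2, -2)

The blue star was at (5, 3) in frame 1 and (7, 1) in frame 2.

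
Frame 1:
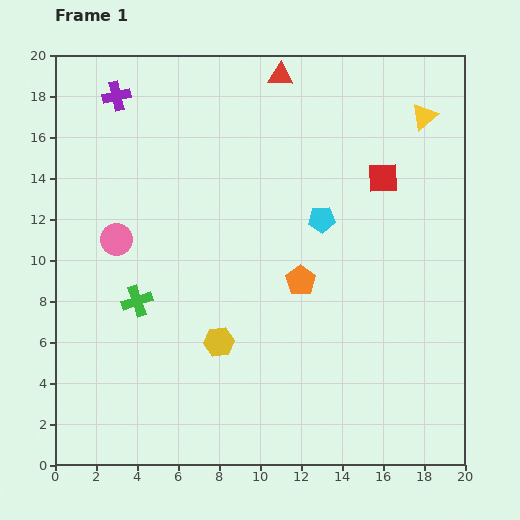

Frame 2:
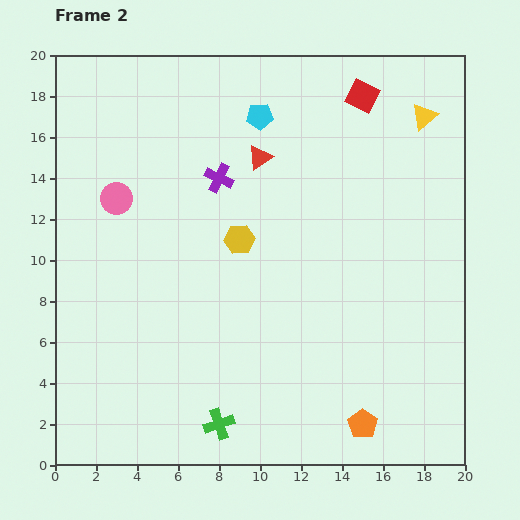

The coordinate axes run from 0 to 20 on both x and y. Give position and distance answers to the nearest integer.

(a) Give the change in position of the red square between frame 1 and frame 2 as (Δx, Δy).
(-1, 4)

The red square was at (16, 14) in frame 1 and (15, 18) in frame 2.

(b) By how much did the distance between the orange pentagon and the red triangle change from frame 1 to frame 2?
+4

Distance in frame 1: 10. Distance in frame 2: 14.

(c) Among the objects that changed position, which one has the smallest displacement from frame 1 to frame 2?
the pink circle

(moved 2)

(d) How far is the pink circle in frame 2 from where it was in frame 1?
2

The pink circle moved from (3, 11) to (3, 13), a distance of √(0² + 2²) ≈ 2.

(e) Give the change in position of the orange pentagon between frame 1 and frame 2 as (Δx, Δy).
(3, -7)

The orange pentagon was at (12, 9) in frame 1 and (15, 2) in frame 2.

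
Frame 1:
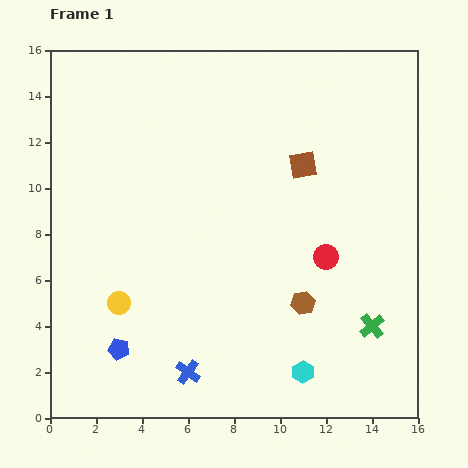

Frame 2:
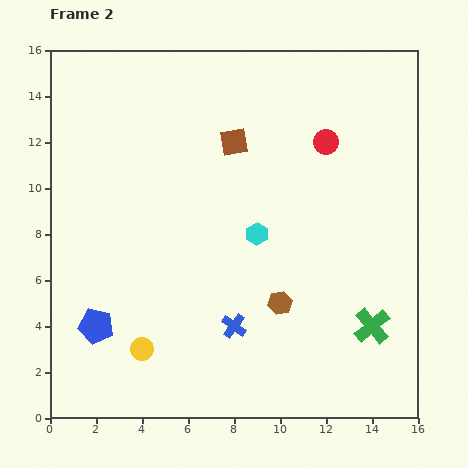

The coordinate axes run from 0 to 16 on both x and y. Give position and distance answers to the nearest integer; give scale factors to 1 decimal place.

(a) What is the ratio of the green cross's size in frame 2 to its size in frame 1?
1.5×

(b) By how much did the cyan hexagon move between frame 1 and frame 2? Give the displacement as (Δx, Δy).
(-2, 6)

The cyan hexagon was at (11, 2) in frame 1 and (9, 8) in frame 2.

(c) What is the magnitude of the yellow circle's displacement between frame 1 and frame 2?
2

The yellow circle moved from (3, 5) to (4, 3), a distance of √(1² + 2²) ≈ 2.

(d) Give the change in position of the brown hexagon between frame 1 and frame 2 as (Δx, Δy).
(-1, 0)

The brown hexagon was at (11, 5) in frame 1 and (10, 5) in frame 2.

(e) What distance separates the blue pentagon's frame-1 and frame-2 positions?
1

The blue pentagon moved from (3, 3) to (2, 4), a distance of √(1² + 1²) ≈ 1.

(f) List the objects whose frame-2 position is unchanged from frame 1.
the green cross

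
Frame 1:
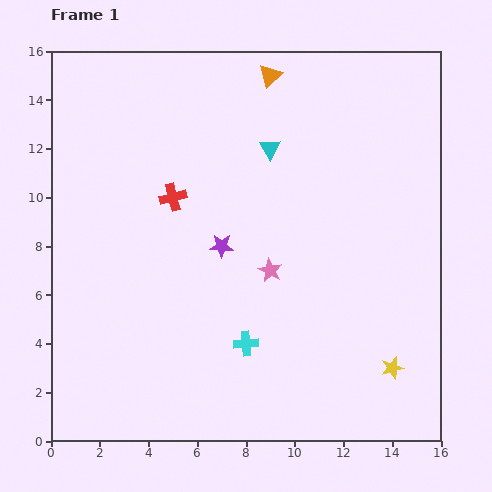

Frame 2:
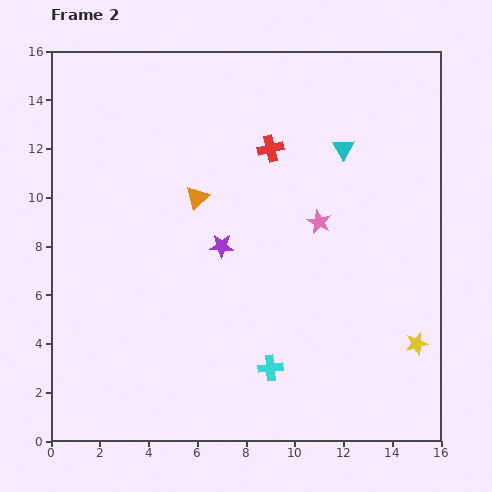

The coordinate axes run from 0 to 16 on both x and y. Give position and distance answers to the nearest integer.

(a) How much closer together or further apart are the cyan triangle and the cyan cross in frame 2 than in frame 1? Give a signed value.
+1

Distance in frame 1: 8. Distance in frame 2: 9.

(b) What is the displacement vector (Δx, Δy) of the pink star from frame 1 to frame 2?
(2, 2)

The pink star was at (9, 7) in frame 1 and (11, 9) in frame 2.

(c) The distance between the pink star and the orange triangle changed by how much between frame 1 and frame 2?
-3

Distance in frame 1: 8. Distance in frame 2: 5.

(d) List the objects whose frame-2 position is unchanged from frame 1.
the purple star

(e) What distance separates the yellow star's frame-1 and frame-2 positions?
1

The yellow star moved from (14, 3) to (15, 4), a distance of √(1² + 1²) ≈ 1.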